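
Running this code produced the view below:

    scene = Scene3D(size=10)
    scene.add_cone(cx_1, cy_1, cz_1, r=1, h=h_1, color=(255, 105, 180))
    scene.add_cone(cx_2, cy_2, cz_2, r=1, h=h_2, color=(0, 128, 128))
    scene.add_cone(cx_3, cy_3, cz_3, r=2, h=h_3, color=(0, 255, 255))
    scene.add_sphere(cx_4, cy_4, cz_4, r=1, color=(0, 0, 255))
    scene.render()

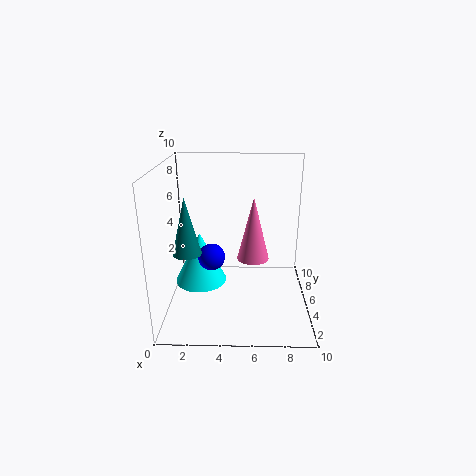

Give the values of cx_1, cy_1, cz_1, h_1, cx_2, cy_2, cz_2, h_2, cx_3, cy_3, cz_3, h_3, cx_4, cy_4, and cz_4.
cx_1 = 6
cy_1 = 3
cz_1 = 4.5
h_1 = 4
cx_2 = 1.5
cy_2 = 4.5
cz_2 = 4
h_2 = 4
cx_3 = 2
cy_3 = 7
cz_3 = 0.5
h_3 = 4
cx_4 = 3
cy_4 = 6
cz_4 = 3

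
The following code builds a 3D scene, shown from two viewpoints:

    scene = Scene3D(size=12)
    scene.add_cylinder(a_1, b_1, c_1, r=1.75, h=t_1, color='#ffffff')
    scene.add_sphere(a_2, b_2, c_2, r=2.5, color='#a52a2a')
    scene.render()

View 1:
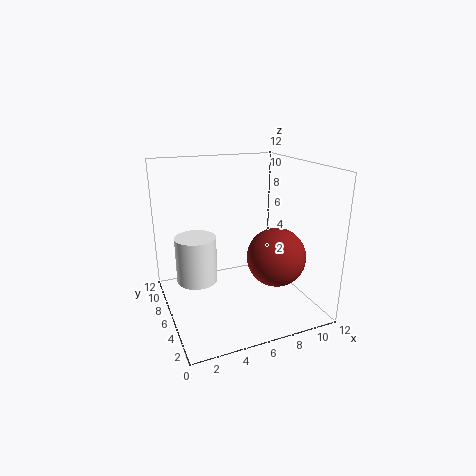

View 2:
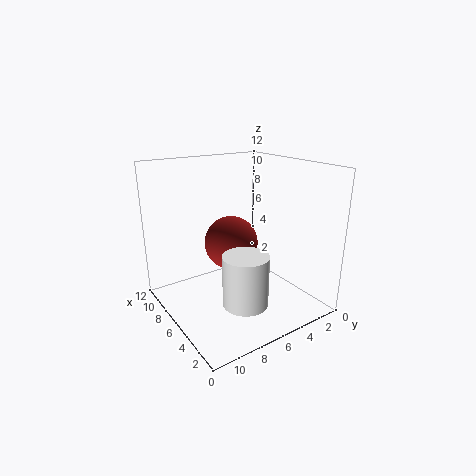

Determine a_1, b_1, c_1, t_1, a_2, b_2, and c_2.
a_1 = 2.75
b_1 = 7.5
c_1 = 2
t_1 = 4
a_2 = 9
b_2 = 4.75
c_2 = 4.25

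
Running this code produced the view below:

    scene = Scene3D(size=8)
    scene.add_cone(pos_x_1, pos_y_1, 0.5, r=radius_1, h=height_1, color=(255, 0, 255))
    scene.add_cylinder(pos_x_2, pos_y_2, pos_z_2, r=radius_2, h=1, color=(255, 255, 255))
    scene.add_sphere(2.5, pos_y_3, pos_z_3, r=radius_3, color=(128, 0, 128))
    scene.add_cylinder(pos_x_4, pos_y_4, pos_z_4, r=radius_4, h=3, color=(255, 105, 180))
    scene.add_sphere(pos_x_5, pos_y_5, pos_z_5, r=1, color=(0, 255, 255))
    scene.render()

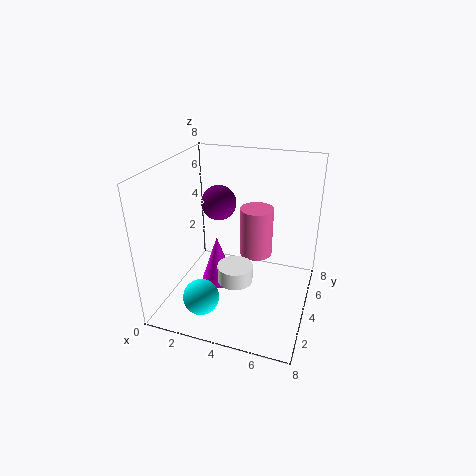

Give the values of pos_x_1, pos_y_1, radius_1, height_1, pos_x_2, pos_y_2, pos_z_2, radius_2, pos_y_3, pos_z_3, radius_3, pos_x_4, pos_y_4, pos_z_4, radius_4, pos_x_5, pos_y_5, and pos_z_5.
pos_x_1 = 2.5
pos_y_1 = 4.5
radius_1 = 1
height_1 = 3
pos_x_2 = 4
pos_y_2 = 3.5
pos_z_2 = 1.5
radius_2 = 1
pos_y_3 = 5
pos_z_3 = 5.5
radius_3 = 1
pos_x_4 = 4.5
pos_y_4 = 6
pos_z_4 = 2
radius_4 = 1
pos_x_5 = 2.5
pos_y_5 = 2
pos_z_5 = 1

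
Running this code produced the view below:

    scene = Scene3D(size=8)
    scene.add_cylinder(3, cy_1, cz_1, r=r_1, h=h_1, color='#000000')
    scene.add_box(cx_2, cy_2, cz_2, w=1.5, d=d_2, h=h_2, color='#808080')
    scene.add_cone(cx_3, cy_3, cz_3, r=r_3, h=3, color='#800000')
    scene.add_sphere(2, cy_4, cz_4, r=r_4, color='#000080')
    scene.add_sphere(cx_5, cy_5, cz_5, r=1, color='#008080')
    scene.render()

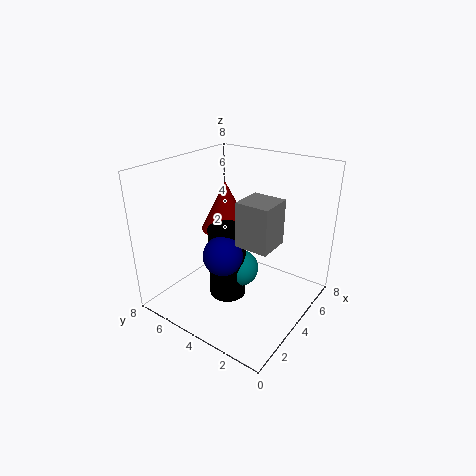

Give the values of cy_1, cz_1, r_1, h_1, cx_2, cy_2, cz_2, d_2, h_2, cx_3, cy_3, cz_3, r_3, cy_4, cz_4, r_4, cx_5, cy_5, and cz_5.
cy_1 = 4, cz_1 = 1, r_1 = 1, h_1 = 4, cx_2 = 1, cy_2 = 0.5, cz_2 = 5.5, d_2 = 1.5, h_2 = 2, cx_3 = 5.5, cy_3 = 6, cz_3 = 3.5, r_3 = 1.5, cy_4 = 3.5, cz_4 = 4, r_4 = 1, cx_5 = 3.5, cy_5 = 3.5, cz_5 = 2.5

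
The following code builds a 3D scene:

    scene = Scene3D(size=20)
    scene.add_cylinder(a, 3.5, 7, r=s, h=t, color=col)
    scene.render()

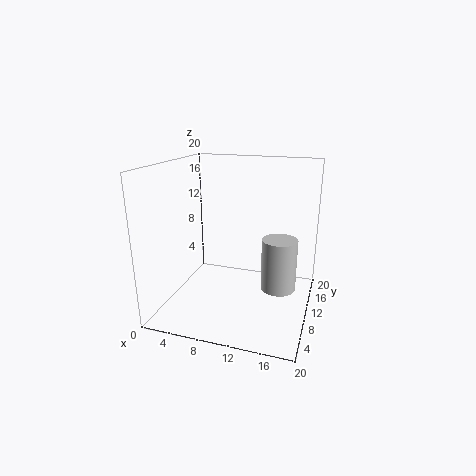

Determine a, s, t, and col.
a = 17; s = 2; t = 6; col = 'lightgray'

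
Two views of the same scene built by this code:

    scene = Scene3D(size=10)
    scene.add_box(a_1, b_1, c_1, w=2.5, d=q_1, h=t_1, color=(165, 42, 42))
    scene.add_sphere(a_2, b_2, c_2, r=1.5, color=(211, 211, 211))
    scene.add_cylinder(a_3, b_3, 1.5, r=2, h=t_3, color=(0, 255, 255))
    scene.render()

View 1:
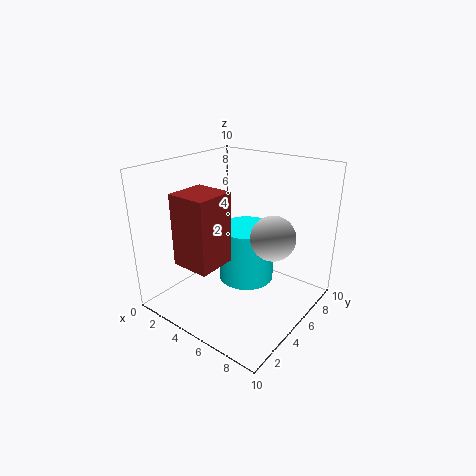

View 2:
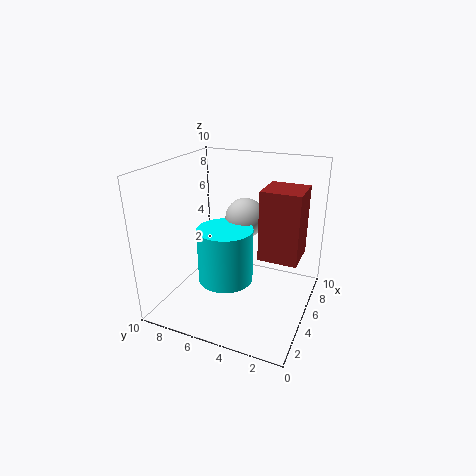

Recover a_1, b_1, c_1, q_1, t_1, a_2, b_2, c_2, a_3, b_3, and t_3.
a_1 = 3.5, b_1 = 0.5, c_1 = 4.5, q_1 = 2.5, t_1 = 4.5, a_2 = 7.5, b_2 = 5.5, c_2 = 5.5, a_3 = 5, b_3 = 6, t_3 = 4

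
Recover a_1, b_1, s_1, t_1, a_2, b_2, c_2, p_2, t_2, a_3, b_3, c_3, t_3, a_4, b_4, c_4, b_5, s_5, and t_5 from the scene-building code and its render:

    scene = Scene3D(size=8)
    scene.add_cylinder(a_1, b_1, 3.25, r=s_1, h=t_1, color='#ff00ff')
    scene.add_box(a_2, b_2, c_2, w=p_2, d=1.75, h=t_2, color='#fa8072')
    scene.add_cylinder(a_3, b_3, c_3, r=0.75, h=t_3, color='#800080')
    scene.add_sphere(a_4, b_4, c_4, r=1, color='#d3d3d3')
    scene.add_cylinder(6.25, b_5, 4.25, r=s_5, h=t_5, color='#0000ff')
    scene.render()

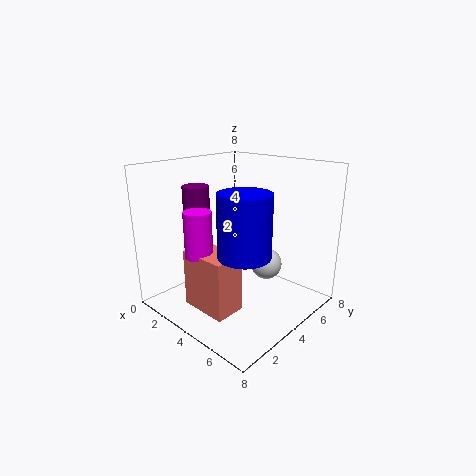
a_1 = 3
b_1 = 2
s_1 = 0.75
t_1 = 2.5
a_2 = 2.25
b_2 = 1.5
c_2 = 0.25
p_2 = 2.75
t_2 = 3.25
a_3 = 1.75
b_3 = 3
c_3 = 4
t_3 = 2.75
a_4 = 3.75
b_4 = 7
c_4 = 1.25
b_5 = 2
s_5 = 1.25
t_5 = 3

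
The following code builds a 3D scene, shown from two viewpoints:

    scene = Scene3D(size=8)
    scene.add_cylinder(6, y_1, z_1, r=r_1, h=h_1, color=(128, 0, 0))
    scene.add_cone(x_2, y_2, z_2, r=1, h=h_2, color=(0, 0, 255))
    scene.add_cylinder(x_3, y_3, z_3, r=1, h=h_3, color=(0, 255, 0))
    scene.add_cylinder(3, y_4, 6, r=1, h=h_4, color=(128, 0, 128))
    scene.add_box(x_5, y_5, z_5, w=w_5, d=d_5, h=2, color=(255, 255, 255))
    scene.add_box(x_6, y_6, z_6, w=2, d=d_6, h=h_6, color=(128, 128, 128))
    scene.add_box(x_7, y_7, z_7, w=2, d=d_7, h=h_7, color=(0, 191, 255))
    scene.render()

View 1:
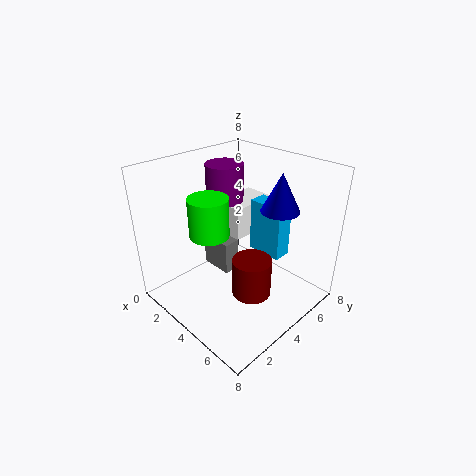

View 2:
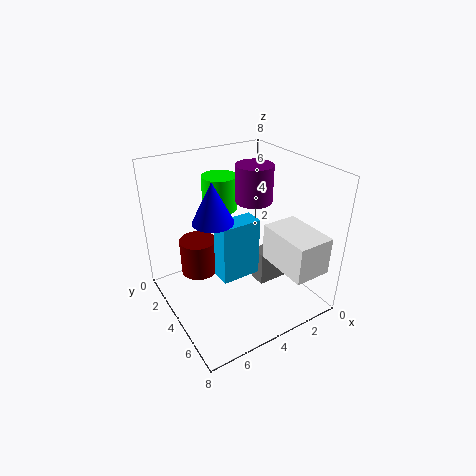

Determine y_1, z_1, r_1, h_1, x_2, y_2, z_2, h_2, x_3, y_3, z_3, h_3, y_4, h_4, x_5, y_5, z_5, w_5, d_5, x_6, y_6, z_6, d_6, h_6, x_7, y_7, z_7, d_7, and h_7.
y_1 = 3; z_1 = 2; r_1 = 1; h_1 = 2; x_2 = 6; y_2 = 5; z_2 = 6; h_2 = 2; x_3 = 4; y_3 = 2; z_3 = 5; h_3 = 2; y_4 = 4; h_4 = 2; x_5 = 1; y_5 = 5; z_5 = 3; w_5 = 2; d_5 = 3; x_6 = 1; y_6 = 4; z_6 = 1; d_6 = 1; h_6 = 2; x_7 = 4; y_7 = 5; z_7 = 3; d_7 = 1; h_7 = 3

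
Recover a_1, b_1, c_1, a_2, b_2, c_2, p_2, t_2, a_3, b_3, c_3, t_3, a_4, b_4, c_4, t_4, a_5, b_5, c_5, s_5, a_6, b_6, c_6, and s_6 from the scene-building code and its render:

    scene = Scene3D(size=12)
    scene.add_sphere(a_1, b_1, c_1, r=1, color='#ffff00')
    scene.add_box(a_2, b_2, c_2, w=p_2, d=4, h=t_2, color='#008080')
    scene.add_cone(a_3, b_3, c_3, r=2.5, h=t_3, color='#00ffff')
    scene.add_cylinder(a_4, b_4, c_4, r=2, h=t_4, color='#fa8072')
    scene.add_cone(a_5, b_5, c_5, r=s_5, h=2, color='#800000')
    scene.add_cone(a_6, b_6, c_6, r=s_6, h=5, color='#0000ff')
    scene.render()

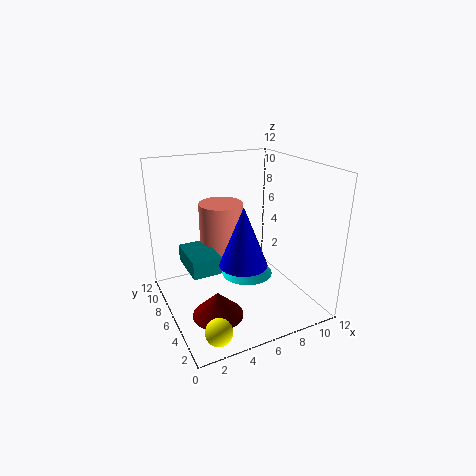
a_1 = 2
b_1 = 1
c_1 = 1.5
a_2 = 2
b_2 = 6
c_2 = 3
p_2 = 2.5
t_2 = 1.5
a_3 = 8.5
b_3 = 9
c_3 = 0.5
t_3 = 2
a_4 = 6
b_4 = 9.5
c_4 = 3
t_4 = 5
a_5 = 3
b_5 = 3.5
c_5 = 1
s_5 = 2
a_6 = 6
b_6 = 5
c_6 = 4
s_6 = 2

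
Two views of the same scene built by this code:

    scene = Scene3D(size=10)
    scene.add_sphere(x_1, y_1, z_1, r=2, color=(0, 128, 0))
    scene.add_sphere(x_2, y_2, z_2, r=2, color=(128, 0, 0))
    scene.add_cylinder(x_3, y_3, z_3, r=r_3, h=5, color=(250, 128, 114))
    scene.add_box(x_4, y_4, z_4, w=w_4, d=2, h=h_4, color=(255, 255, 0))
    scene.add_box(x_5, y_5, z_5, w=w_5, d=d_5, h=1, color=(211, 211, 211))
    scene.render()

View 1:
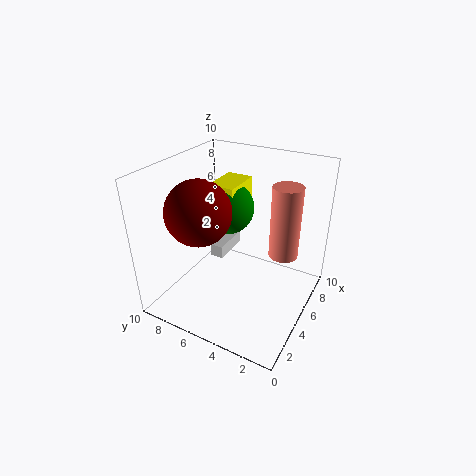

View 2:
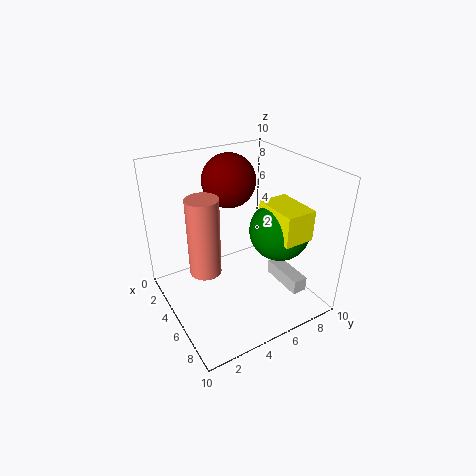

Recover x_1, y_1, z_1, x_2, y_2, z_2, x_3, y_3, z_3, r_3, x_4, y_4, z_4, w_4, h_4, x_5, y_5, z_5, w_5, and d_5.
x_1 = 7, y_1 = 7, z_1 = 6, x_2 = 2, y_2 = 6, z_2 = 8, x_3 = 6, y_3 = 2, z_3 = 4, r_3 = 1, x_4 = 6, y_4 = 6, z_4 = 6, w_4 = 3, h_4 = 2, x_5 = 6, y_5 = 7, z_5 = 2, w_5 = 3, d_5 = 1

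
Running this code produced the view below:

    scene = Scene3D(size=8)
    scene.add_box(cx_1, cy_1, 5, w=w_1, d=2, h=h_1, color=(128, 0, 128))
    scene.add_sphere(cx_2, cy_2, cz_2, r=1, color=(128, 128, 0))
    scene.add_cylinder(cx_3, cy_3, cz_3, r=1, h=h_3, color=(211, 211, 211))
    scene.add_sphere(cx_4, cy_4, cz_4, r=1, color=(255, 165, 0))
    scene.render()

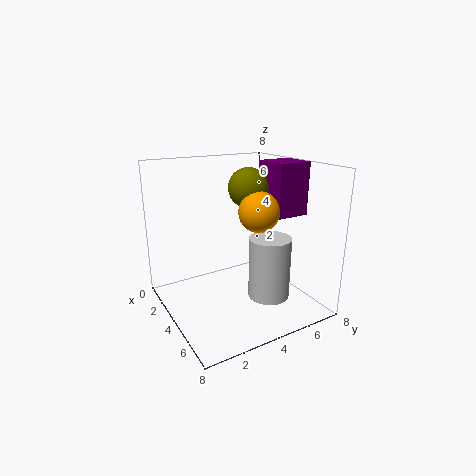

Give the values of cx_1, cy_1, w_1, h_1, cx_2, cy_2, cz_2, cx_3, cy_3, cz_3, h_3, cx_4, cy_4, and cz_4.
cx_1 = 3, cy_1 = 6, w_1 = 2, h_1 = 3, cx_2 = 5, cy_2 = 4, cz_2 = 7, cx_3 = 7, cy_3 = 4, cz_3 = 2, h_3 = 3, cx_4 = 6, cy_4 = 4, cz_4 = 6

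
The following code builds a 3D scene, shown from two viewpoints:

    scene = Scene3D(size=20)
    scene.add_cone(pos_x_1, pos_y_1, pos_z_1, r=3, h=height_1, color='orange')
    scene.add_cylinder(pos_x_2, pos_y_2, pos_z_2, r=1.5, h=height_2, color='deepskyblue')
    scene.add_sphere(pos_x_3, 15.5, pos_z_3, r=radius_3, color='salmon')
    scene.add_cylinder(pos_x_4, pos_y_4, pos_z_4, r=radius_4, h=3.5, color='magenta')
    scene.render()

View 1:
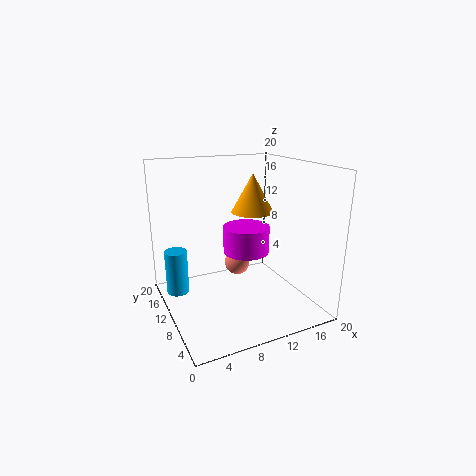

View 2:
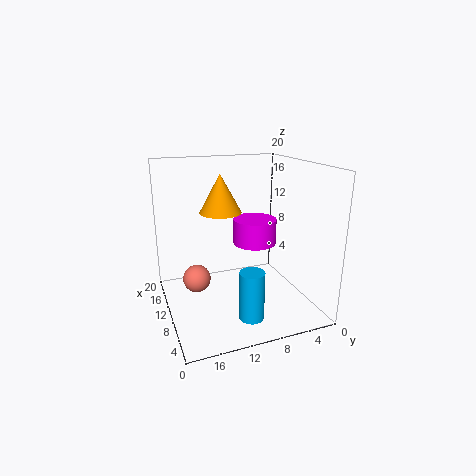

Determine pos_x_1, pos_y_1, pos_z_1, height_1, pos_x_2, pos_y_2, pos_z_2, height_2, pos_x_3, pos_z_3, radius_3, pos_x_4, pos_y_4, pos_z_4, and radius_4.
pos_x_1 = 13, pos_y_1 = 11.5, pos_z_1 = 13, height_1 = 5.5, pos_x_2 = 1.5, pos_y_2 = 11.5, pos_z_2 = 3, height_2 = 6, pos_x_3 = 12.5, pos_z_3 = 3.5, radius_3 = 2, pos_x_4 = 10, pos_y_4 = 7.5, pos_z_4 = 9, radius_4 = 3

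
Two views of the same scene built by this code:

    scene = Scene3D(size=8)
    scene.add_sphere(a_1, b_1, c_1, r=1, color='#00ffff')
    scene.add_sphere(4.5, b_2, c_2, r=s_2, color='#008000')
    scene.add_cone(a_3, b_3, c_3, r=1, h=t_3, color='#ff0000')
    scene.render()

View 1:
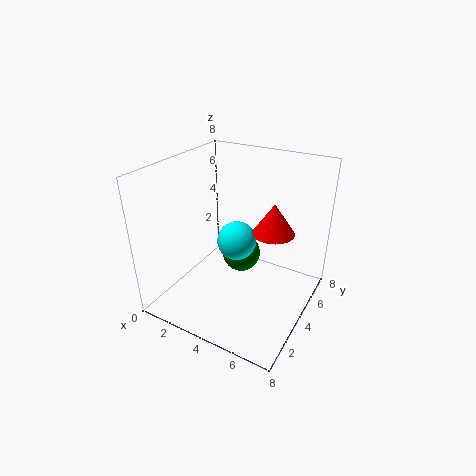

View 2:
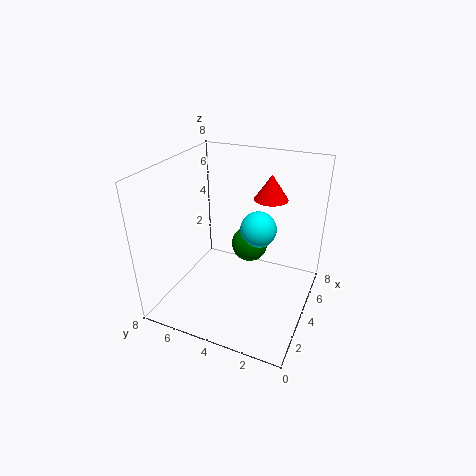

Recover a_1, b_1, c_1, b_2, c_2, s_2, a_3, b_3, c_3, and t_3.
a_1 = 4.5, b_1 = 3, c_1 = 4.5, b_2 = 3.5, c_2 = 3.5, s_2 = 1, a_3 = 6.5, b_3 = 3, c_3 = 5.5, t_3 = 1.5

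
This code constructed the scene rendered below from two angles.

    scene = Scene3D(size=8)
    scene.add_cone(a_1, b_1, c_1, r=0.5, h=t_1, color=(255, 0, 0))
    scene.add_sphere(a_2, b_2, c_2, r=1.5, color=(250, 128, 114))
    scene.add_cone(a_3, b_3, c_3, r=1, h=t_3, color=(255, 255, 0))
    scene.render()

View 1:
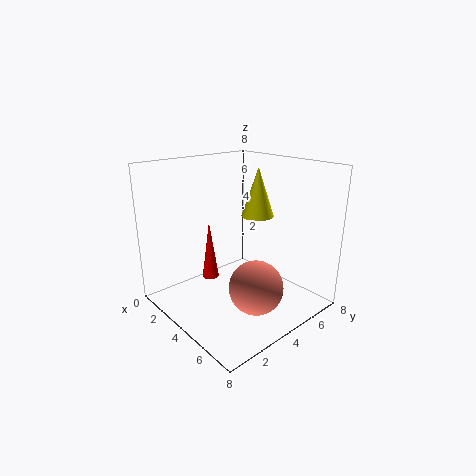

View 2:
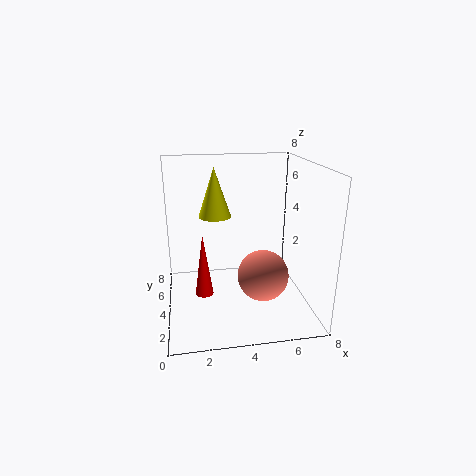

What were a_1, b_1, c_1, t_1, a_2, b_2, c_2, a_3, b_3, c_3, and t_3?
a_1 = 2; b_1 = 3.5; c_1 = 1; t_1 = 3.5; a_2 = 5.5; b_2 = 4; c_2 = 1.5; a_3 = 3; b_3 = 6.5; c_3 = 4.5; t_3 = 3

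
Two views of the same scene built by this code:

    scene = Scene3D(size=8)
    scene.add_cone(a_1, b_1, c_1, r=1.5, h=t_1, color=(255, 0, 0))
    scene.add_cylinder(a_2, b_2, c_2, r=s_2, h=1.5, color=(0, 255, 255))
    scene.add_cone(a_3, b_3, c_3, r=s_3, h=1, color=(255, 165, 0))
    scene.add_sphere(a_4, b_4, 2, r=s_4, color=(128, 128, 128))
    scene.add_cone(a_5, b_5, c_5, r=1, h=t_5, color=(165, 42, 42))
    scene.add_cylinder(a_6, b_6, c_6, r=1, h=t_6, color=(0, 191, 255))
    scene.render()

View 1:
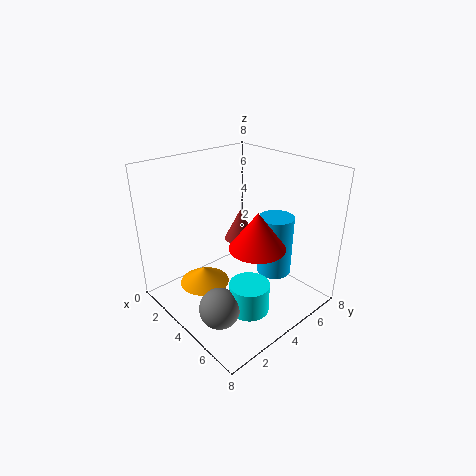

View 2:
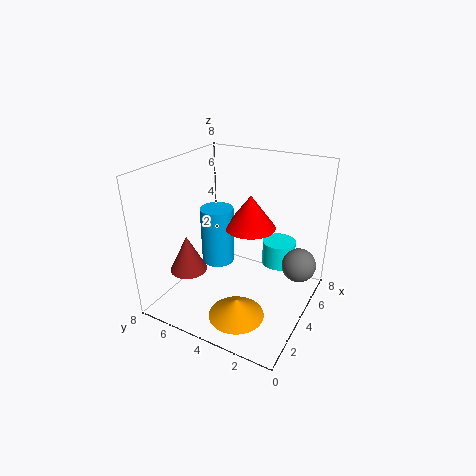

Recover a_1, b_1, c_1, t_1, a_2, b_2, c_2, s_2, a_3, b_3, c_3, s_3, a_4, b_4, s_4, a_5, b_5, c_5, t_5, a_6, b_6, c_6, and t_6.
a_1 = 5.5; b_1 = 4; c_1 = 4; t_1 = 2; a_2 = 6.5; b_2 = 2.5; c_2 = 1.5; s_2 = 1; a_3 = 2; b_3 = 3; c_3 = 0.5; s_3 = 1.5; a_4 = 6; b_4 = 1; s_4 = 1; a_5 = 2; b_5 = 6; c_5 = 2.5; t_5 = 2; a_6 = 5; b_6 = 6; c_6 = 1.5; t_6 = 3.5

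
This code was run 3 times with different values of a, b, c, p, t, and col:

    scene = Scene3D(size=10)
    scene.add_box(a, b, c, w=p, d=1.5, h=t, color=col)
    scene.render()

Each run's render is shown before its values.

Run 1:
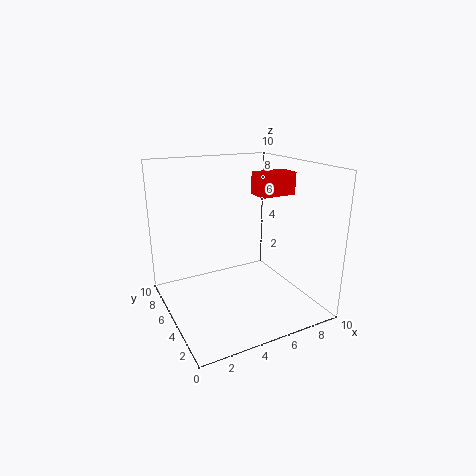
a = 6, b = 3.5, c = 8, p = 2.5, t = 1.5, col = 'red'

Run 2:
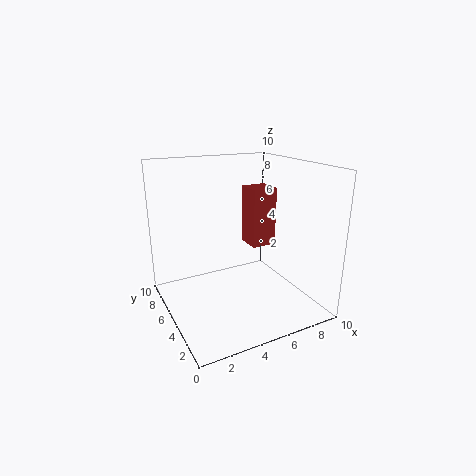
a = 4.5, b = 2, c = 5.5, p = 1.5, t = 3.5, col = 'brown'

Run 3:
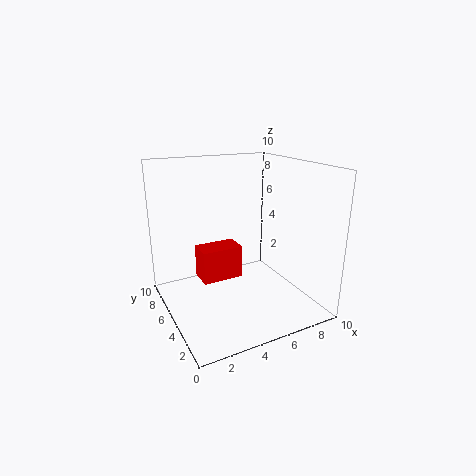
a = 1.5, b = 2.5, c = 3.5, p = 2.5, t = 2, col = 'red'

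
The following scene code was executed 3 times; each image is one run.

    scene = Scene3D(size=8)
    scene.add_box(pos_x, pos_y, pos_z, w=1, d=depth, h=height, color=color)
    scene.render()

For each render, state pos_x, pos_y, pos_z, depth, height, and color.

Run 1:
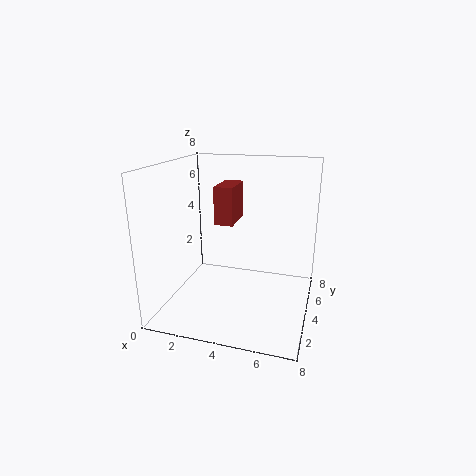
pos_x = 3, pos_y = 3, pos_z = 5, depth = 2, height = 2, color = 'brown'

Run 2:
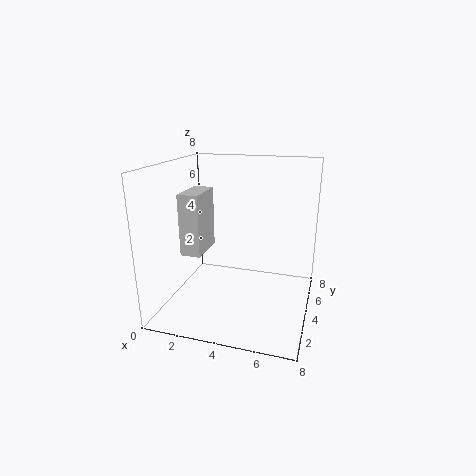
pos_x = 2, pos_y = 1, pos_z = 4, depth = 2, height = 3, color = 'lightgray'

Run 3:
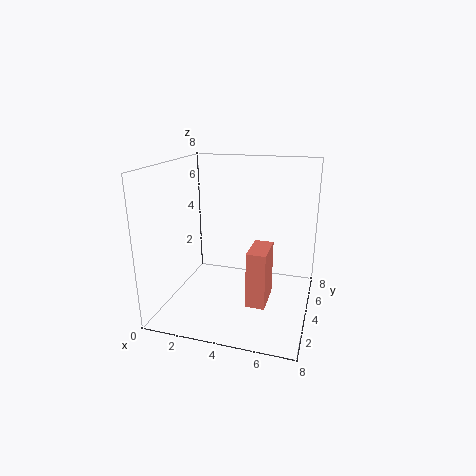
pos_x = 5, pos_y = 2, pos_z = 1, depth = 2, height = 3, color = 'salmon'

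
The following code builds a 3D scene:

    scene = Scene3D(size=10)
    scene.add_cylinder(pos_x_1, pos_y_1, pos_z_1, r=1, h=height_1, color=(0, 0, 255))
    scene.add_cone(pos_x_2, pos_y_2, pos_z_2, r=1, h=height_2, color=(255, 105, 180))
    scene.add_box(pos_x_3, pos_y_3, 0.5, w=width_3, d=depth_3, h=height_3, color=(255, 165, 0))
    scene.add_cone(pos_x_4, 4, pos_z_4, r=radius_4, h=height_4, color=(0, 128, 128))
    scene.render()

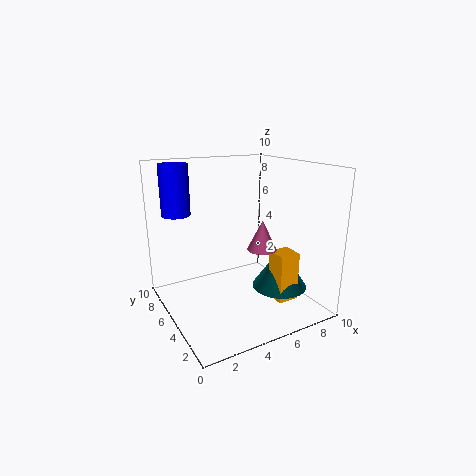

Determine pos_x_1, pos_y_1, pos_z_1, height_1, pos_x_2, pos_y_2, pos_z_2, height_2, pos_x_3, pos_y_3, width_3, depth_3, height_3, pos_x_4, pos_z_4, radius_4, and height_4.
pos_x_1 = 1.5
pos_y_1 = 7.5
pos_z_1 = 6.5
height_1 = 3.5
pos_x_2 = 6
pos_y_2 = 3.5
pos_z_2 = 4.5
height_2 = 2
pos_x_3 = 7
pos_y_3 = 2.5
width_3 = 1.5
depth_3 = 1.5
height_3 = 3.5
pos_x_4 = 8
pos_z_4 = 1
radius_4 = 2
height_4 = 3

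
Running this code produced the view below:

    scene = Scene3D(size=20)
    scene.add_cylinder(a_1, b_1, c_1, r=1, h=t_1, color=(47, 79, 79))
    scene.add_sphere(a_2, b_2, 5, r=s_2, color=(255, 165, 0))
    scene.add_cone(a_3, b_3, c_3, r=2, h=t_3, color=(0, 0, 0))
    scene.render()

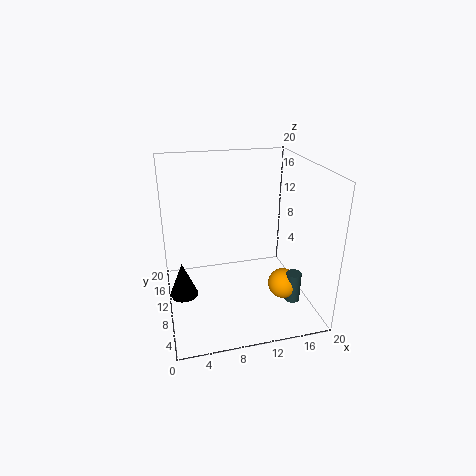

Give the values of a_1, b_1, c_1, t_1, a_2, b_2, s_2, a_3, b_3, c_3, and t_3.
a_1 = 16, b_1 = 4, c_1 = 3, t_1 = 4, a_2 = 15, b_2 = 5, s_2 = 2, a_3 = 2, b_3 = 10, c_3 = 2, t_3 = 5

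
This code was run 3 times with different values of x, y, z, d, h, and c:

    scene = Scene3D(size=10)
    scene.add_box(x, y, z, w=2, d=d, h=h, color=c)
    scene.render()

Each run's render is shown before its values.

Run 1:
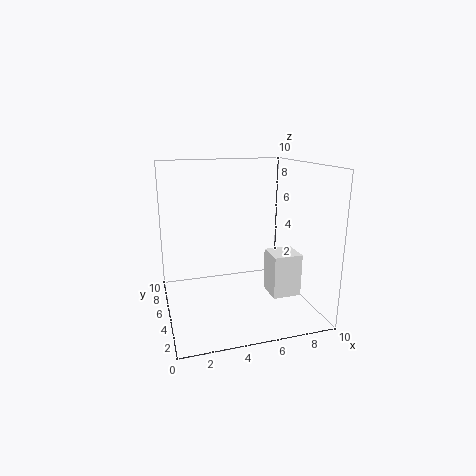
x = 7; y = 3; z = 1; d = 2; h = 3; c = 'white'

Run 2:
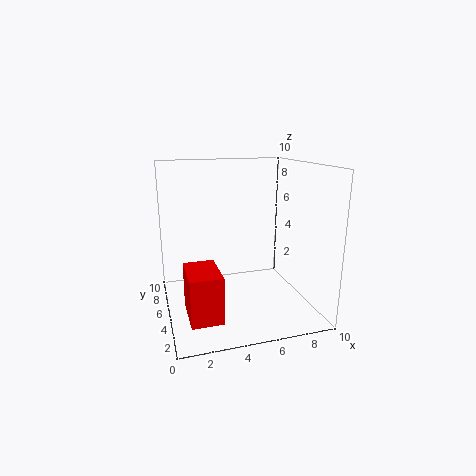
x = 1; y = 1; z = 1; d = 3; h = 3; c = 'red'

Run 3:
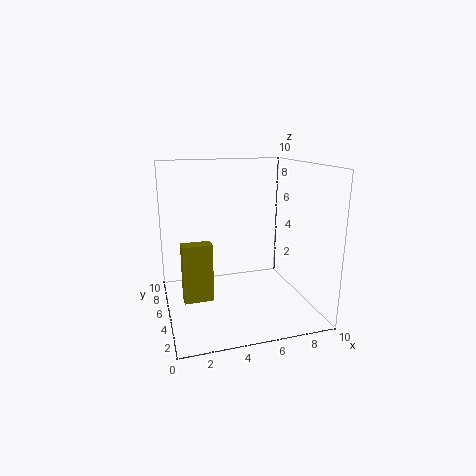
x = 1; y = 4; z = 1; d = 1; h = 4; c = 'olive'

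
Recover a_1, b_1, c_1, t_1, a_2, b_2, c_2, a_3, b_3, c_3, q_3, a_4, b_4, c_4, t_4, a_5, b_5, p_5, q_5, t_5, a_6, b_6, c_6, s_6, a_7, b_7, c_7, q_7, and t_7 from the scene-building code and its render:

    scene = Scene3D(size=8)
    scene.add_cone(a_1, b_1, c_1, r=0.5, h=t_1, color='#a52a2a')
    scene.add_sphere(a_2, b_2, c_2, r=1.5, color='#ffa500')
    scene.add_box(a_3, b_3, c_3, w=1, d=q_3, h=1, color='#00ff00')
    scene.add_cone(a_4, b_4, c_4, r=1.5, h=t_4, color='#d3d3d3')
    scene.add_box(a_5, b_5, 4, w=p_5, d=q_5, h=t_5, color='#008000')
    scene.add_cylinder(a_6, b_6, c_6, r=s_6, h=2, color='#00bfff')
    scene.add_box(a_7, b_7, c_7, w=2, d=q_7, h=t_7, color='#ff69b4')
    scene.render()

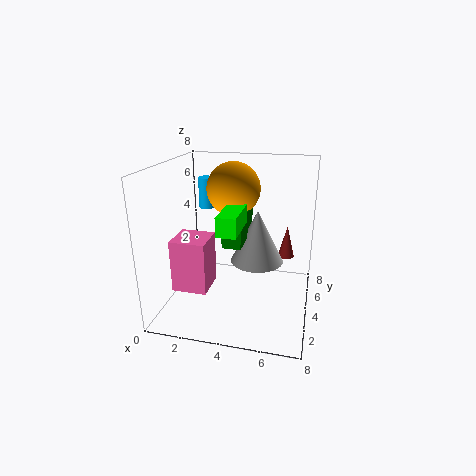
a_1 = 6.5; b_1 = 6.5; c_1 = 2; t_1 = 2; a_2 = 3.5; b_2 = 5; c_2 = 6.5; a_3 = 3.5; b_3 = 1.5; c_3 = 5; q_3 = 2.5; a_4 = 5; b_4 = 4.5; c_4 = 2.5; t_4 = 3; a_5 = 3.5; b_5 = 2.5; p_5 = 1; q_5 = 3; t_5 = 1.5; a_6 = 1; b_6 = 7.5; c_6 = 4.5; s_6 = 0.5; a_7 = 0.5; b_7 = 2.5; c_7 = 1; q_7 = 2; t_7 = 3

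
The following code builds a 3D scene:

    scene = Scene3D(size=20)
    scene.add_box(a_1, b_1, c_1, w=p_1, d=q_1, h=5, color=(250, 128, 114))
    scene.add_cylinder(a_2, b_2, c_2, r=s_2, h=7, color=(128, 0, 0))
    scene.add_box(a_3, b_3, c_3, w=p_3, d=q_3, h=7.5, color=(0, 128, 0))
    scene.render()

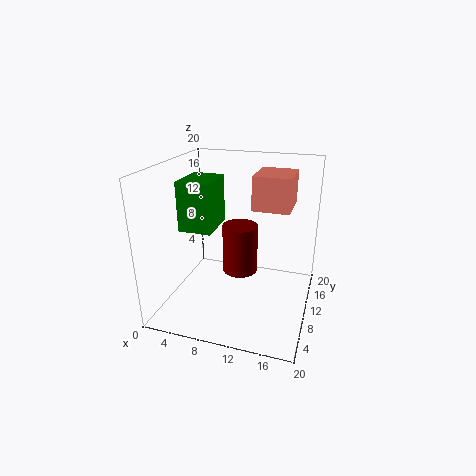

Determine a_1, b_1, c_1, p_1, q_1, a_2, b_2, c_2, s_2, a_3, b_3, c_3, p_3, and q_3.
a_1 = 11; b_1 = 13; c_1 = 13; p_1 = 5.5; q_1 = 6.5; a_2 = 10; b_2 = 11; c_2 = 4.5; s_2 = 2.5; a_3 = 0.5; b_3 = 10.5; c_3 = 9.5; p_3 = 5; q_3 = 6.5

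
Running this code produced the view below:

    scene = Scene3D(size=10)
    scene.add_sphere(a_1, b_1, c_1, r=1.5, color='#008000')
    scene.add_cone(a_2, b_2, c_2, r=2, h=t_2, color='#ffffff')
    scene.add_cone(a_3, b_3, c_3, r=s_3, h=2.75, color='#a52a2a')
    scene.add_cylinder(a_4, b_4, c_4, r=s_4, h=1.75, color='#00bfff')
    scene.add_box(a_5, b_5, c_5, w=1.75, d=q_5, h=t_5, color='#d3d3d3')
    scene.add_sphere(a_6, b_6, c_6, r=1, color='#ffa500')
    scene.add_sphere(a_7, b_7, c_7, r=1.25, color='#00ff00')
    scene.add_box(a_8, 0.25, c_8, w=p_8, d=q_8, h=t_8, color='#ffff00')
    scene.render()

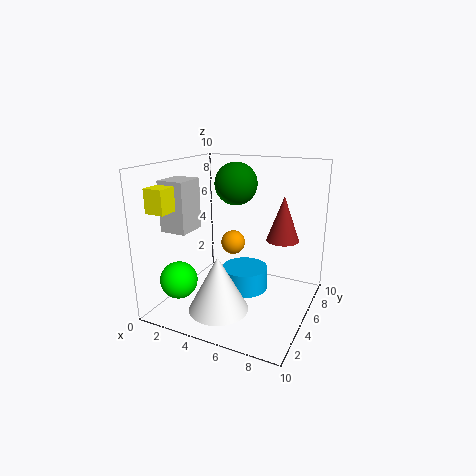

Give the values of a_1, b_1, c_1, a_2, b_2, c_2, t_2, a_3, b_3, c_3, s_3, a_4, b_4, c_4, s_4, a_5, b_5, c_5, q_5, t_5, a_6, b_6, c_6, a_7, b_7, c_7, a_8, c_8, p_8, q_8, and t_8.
a_1 = 4.25, b_1 = 6.25, c_1 = 8.5, a_2 = 4.75, b_2 = 2.5, c_2 = 0.75, t_2 = 3.75, a_3 = 8.5, b_3 = 4, c_3 = 5.75, s_3 = 1, a_4 = 4.75, b_4 = 6.75, c_4 = 0.25, s_4 = 1.75, a_5 = 1.25, b_5 = 1.5, c_5 = 6, q_5 = 2, t_5 = 3.25, a_6 = 2.75, b_6 = 8.75, c_6 = 3, a_7 = 2, b_7 = 2, c_7 = 2.5, a_8 = 1.25, c_8 = 7.5, p_8 = 1.25, q_8 = 3, t_8 = 1.5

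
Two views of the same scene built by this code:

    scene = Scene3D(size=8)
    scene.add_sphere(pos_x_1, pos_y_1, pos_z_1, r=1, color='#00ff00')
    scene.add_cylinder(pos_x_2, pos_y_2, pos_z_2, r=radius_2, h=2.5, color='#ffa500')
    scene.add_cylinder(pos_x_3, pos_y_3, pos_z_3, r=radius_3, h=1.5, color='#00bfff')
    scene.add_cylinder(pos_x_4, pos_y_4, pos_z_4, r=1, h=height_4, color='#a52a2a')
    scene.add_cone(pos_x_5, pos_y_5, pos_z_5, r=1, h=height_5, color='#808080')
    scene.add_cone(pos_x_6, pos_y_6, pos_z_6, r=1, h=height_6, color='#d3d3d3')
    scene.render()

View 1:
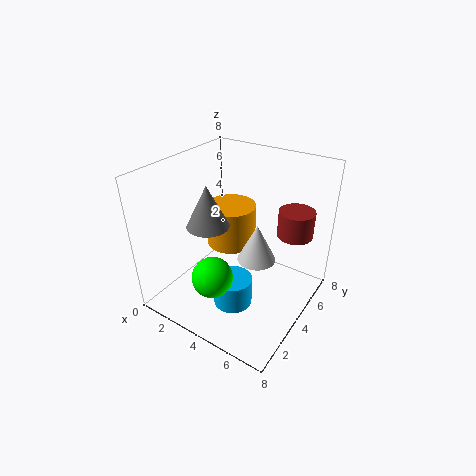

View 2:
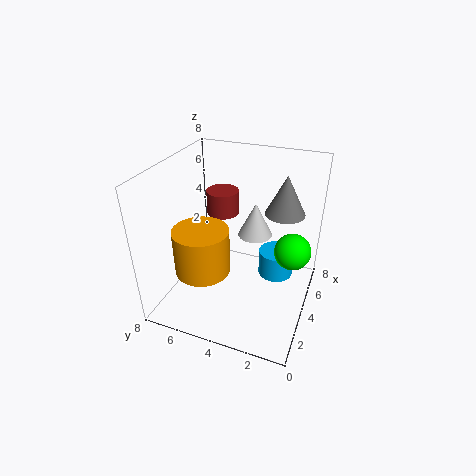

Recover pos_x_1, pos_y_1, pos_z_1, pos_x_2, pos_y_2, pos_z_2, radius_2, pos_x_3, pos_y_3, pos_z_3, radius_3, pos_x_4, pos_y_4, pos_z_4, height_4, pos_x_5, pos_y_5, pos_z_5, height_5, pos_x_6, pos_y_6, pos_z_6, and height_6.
pos_x_1 = 4.5, pos_y_1 = 1, pos_z_1 = 3.5, pos_x_2 = 2.5, pos_y_2 = 5.5, pos_z_2 = 2.5, radius_2 = 1.5, pos_x_3 = 5, pos_y_3 = 2, pos_z_3 = 1.5, radius_3 = 1, pos_x_4 = 6.5, pos_y_4 = 6, pos_z_4 = 4, height_4 = 1.5, pos_x_5 = 4, pos_y_5 = 1.5, pos_z_5 = 6, height_5 = 2, pos_x_6 = 5.5, pos_y_6 = 3.5, pos_z_6 = 3.5, height_6 = 2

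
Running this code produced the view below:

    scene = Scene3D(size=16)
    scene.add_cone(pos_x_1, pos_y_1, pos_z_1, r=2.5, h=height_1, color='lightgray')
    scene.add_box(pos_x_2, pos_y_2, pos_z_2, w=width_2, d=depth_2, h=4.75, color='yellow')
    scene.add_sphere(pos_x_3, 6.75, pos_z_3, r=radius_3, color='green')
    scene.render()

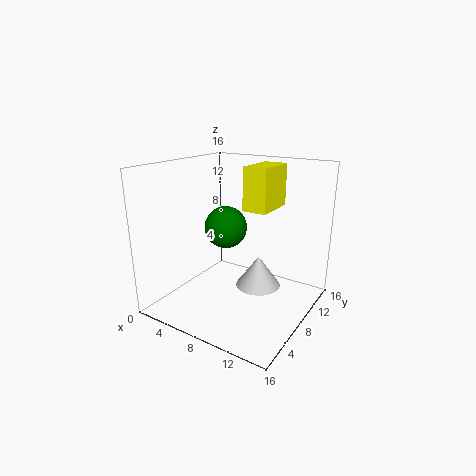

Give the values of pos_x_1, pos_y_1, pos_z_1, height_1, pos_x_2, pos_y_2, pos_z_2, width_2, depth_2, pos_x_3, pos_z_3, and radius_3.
pos_x_1 = 10.25; pos_y_1 = 8.75; pos_z_1 = 2.5; height_1 = 3.5; pos_x_2 = 8.25; pos_y_2 = 8.5; pos_z_2 = 11; width_2 = 2.75; depth_2 = 5; pos_x_3 = 7.25; pos_z_3 = 9.5; radius_3 = 2.25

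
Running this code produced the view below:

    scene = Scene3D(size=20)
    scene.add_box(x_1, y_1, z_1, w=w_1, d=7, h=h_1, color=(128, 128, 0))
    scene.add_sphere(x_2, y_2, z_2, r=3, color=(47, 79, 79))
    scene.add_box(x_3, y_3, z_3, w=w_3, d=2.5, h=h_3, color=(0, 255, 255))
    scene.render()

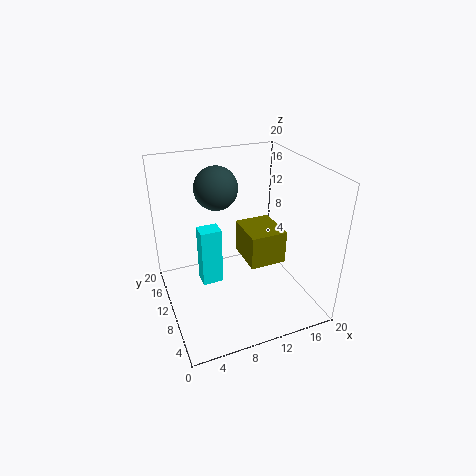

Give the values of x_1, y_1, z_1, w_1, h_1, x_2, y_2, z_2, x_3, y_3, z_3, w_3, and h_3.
x_1 = 13.5; y_1 = 12.5; z_1 = 2; w_1 = 6; h_1 = 5.5; x_2 = 8; y_2 = 13; z_2 = 16.5; x_3 = 5; y_3 = 11; z_3 = 2.5; w_3 = 3; h_3 = 8.5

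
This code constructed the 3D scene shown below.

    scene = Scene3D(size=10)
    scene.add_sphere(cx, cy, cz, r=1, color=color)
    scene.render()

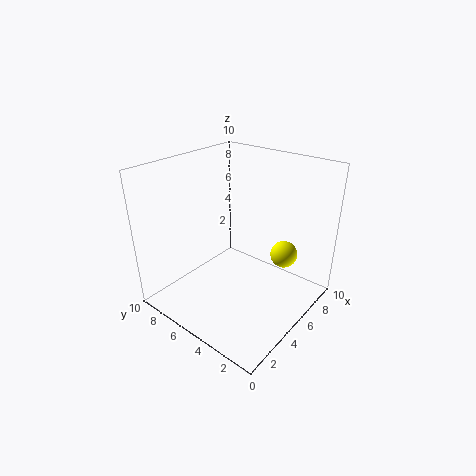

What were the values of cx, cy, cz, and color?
cx = 8
cy = 3
cz = 3
color = 'yellow'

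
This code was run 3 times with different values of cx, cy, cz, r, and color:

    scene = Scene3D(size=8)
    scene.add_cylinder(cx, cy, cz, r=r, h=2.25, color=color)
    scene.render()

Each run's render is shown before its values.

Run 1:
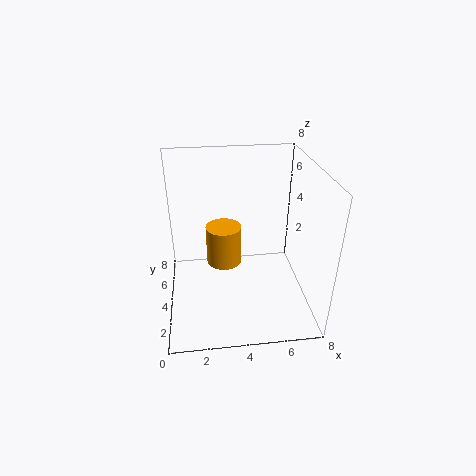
cx = 3.25
cy = 4.5
cz = 2.25
r = 1
color = 'orange'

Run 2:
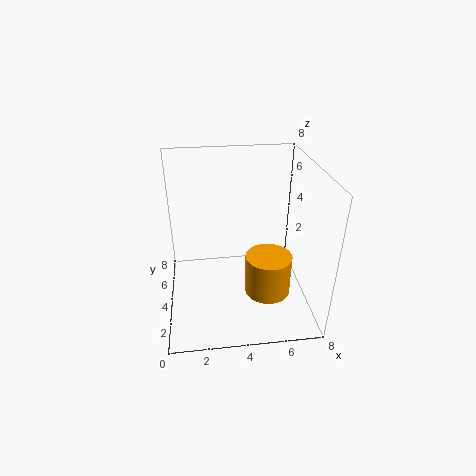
cx = 5.5
cy = 2.75
cz = 1.25
r = 1.25
color = 'orange'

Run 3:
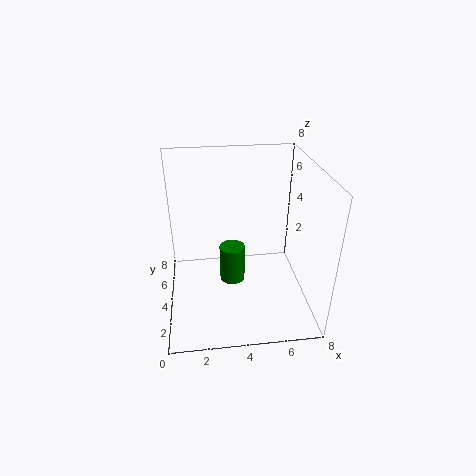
cx = 3.75
cy = 4.75
cz = 0.75
r = 0.75
color = 'green'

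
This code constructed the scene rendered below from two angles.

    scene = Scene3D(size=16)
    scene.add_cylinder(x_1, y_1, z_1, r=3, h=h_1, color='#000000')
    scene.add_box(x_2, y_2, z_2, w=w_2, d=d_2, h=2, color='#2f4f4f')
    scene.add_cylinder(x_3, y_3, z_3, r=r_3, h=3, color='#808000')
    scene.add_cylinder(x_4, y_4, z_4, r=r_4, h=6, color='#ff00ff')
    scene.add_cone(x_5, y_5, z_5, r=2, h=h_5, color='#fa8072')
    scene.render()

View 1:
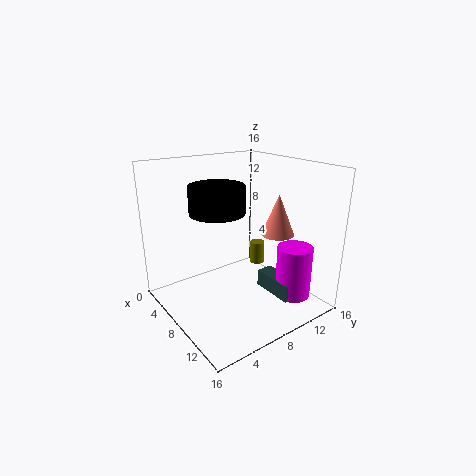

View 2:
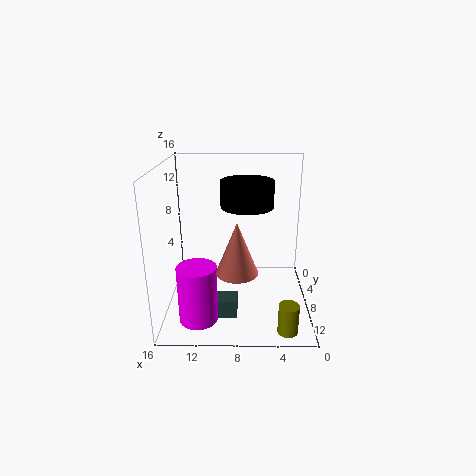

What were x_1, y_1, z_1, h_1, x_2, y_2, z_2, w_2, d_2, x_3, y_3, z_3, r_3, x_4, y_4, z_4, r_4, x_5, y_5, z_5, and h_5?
x_1 = 7; y_1 = 6; z_1 = 11; h_1 = 3; x_2 = 8; y_2 = 11; z_2 = 1; w_2 = 5; d_2 = 2; x_3 = 3; y_3 = 15; z_3 = 1; r_3 = 1; x_4 = 12; y_4 = 13; z_4 = 1; r_4 = 2; x_5 = 8; y_5 = 14; z_5 = 7; h_5 = 5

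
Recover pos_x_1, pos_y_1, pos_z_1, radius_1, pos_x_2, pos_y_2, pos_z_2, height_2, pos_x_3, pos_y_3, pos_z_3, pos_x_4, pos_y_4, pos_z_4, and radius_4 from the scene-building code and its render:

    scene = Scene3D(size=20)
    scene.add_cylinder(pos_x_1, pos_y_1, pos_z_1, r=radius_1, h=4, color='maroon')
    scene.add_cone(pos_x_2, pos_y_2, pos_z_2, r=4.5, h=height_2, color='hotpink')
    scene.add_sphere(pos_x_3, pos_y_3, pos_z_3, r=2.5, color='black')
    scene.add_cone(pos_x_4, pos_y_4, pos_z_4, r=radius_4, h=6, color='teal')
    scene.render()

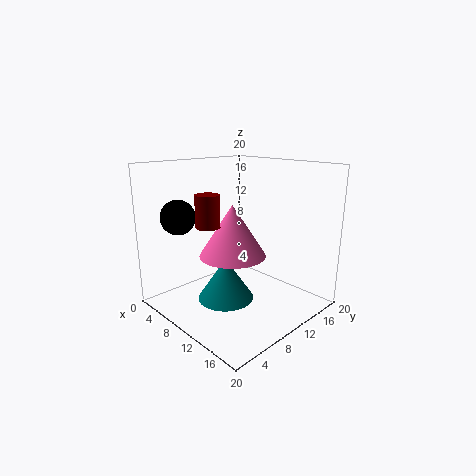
pos_x_1 = 11
pos_y_1 = 4
pos_z_1 = 13
radius_1 = 1.5
pos_x_2 = 10.5
pos_y_2 = 8.5
pos_z_2 = 8
height_2 = 7
pos_x_3 = 3
pos_y_3 = 5
pos_z_3 = 12.5
pos_x_4 = 9
pos_y_4 = 8.5
pos_z_4 = 1
radius_4 = 4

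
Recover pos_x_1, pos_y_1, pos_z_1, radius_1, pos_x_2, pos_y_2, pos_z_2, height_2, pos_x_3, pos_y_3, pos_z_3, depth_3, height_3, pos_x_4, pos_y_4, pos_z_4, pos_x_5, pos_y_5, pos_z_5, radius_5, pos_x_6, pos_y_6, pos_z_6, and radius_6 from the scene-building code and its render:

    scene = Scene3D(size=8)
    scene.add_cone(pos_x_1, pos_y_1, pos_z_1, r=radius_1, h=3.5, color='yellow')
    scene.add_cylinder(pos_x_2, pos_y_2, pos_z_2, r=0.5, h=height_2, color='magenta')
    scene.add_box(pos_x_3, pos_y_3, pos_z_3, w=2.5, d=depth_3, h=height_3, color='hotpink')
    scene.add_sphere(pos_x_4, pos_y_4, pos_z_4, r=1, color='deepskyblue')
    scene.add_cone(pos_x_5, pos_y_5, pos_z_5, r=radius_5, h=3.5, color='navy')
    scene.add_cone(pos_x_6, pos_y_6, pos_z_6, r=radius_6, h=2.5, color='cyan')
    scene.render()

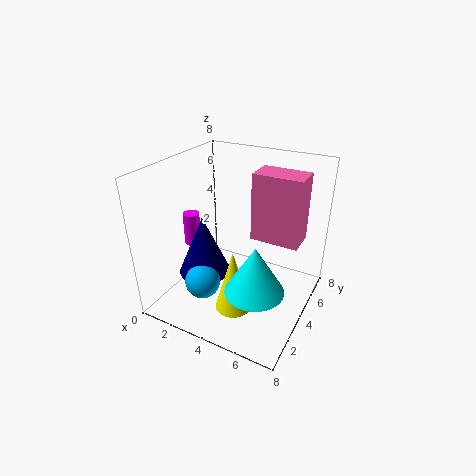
pos_x_1 = 4.5
pos_y_1 = 2.5
pos_z_1 = 0.5
radius_1 = 1
pos_x_2 = 0.5
pos_y_2 = 4.5
pos_z_2 = 2.5
height_2 = 2
pos_x_3 = 5
pos_y_3 = 3.5
pos_z_3 = 4.5
depth_3 = 1.5
height_3 = 3.5
pos_x_4 = 2.5
pos_y_4 = 2.5
pos_z_4 = 1.5
pos_x_5 = 2
pos_y_5 = 3.5
pos_z_5 = 1.5
radius_5 = 1.5
pos_x_6 = 6
pos_y_6 = 2
pos_z_6 = 2.5
radius_6 = 1.5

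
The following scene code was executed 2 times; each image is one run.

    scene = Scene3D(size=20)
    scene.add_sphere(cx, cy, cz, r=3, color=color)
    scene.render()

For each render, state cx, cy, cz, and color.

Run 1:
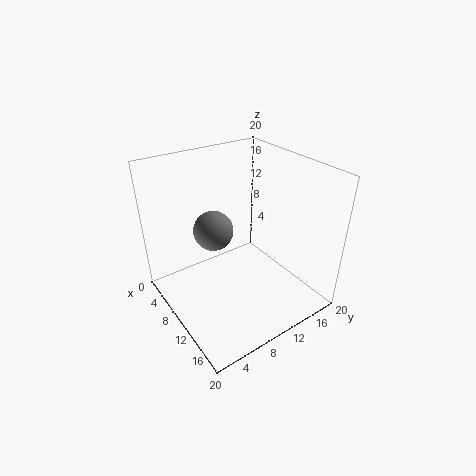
cx = 5
cy = 9
cz = 9
color = 'gray'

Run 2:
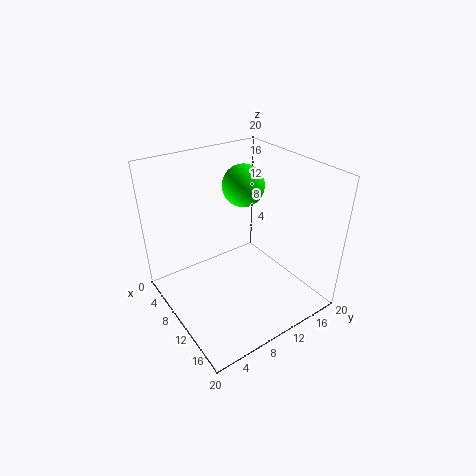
cx = 7
cy = 13
cz = 16
color = 'lime'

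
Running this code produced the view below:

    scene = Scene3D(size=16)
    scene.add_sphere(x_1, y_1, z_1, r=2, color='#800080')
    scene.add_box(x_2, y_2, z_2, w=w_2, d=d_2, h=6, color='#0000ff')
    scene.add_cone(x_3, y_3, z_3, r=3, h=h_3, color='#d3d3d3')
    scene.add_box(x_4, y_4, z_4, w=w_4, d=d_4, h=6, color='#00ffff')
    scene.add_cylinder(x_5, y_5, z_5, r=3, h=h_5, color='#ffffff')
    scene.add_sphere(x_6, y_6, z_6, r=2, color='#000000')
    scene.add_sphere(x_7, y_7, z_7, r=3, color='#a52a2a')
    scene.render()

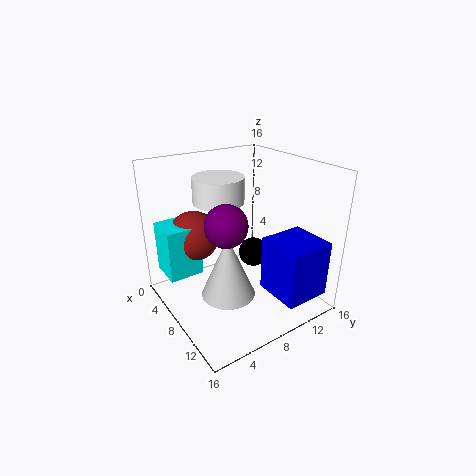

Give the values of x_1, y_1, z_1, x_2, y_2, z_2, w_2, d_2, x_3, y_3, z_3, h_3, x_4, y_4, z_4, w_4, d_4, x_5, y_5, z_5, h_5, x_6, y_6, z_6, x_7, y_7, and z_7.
x_1 = 12
y_1 = 4
z_1 = 12
x_2 = 11
y_2 = 9
z_2 = 3
w_2 = 5
d_2 = 5
x_3 = 9
y_3 = 6
z_3 = 2
h_3 = 7
x_4 = 1
y_4 = 1
z_4 = 3
w_4 = 4
d_4 = 4
x_5 = 4
y_5 = 8
z_5 = 11
h_5 = 3
x_6 = 3
y_6 = 14
z_6 = 2
x_7 = 3
y_7 = 5
z_7 = 7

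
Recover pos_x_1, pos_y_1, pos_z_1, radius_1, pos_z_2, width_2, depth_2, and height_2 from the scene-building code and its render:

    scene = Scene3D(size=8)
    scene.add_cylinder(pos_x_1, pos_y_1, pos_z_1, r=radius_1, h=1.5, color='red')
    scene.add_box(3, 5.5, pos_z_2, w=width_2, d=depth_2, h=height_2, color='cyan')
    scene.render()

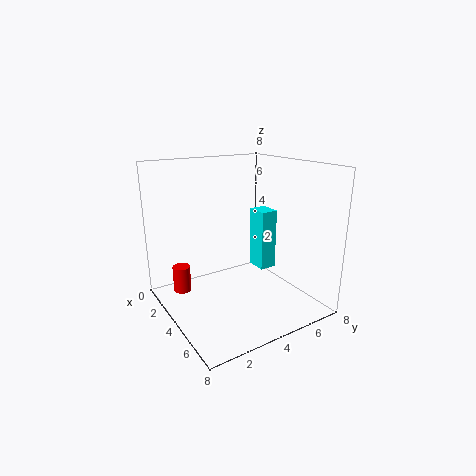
pos_x_1 = 2.25; pos_y_1 = 1.25; pos_z_1 = 0.75; radius_1 = 0.5; pos_z_2 = 1.75; width_2 = 1.25; depth_2 = 1; height_2 = 3.5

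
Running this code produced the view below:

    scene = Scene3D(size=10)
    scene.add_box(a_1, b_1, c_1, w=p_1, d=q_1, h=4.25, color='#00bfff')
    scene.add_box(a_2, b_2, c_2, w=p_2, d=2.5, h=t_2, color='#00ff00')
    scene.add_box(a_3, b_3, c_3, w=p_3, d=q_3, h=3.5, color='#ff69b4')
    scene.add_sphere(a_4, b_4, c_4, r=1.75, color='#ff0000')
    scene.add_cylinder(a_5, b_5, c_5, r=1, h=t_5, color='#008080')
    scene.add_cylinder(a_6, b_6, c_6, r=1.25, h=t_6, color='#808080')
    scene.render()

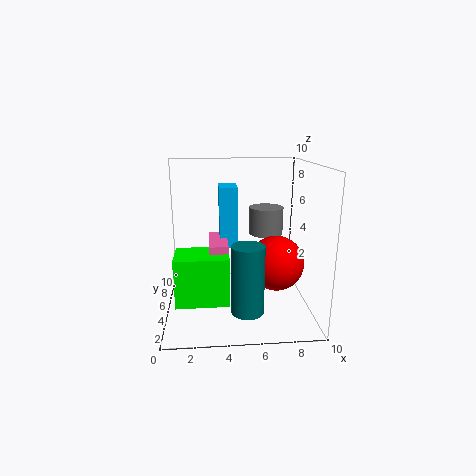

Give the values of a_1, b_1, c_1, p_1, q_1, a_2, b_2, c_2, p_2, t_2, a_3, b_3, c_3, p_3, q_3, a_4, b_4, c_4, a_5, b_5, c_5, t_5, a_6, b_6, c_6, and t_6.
a_1 = 3.75
b_1 = 5
c_1 = 4.25
p_1 = 1.25
q_1 = 2
a_2 = 0.75
b_2 = 2.25
c_2 = 1.25
p_2 = 3.5
t_2 = 3.25
a_3 = 3
b_3 = 3.25
c_3 = 1.5
p_3 = 1.25
q_3 = 3.25
a_4 = 7.25
b_4 = 2.75
c_4 = 4
a_5 = 5.25
b_5 = 1.25
c_5 = 1.5
t_5 = 4.25
a_6 = 7.25
b_6 = 6.75
c_6 = 4.75
t_6 = 2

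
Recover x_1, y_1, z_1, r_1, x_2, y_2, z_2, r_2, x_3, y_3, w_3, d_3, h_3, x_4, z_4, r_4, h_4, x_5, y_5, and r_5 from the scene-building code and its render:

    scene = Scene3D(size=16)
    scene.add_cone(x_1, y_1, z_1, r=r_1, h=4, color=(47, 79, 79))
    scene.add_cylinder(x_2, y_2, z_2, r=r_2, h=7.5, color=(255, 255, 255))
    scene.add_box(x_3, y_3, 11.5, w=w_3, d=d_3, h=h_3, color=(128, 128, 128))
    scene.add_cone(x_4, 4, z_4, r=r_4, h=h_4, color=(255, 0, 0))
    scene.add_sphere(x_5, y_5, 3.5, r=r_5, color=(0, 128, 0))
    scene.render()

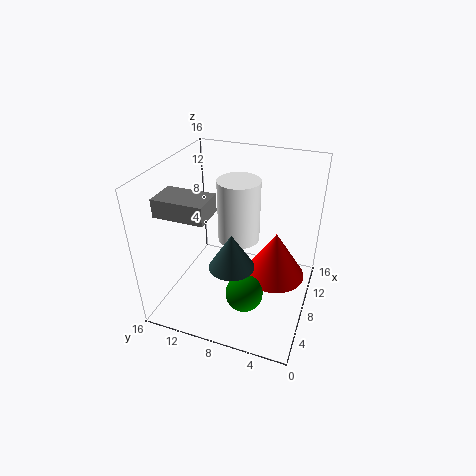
x_1 = 6; y_1 = 8; z_1 = 5.5; r_1 = 2.5; x_2 = 11; y_2 = 9; z_2 = 6; r_2 = 2.5; x_3 = 3.5; y_3 = 10; w_3 = 3.5; d_3 = 5.5; h_3 = 2; x_4 = 9.5; z_4 = 3; r_4 = 3.5; h_4 = 5.5; x_5 = 4.5; y_5 = 6; r_5 = 2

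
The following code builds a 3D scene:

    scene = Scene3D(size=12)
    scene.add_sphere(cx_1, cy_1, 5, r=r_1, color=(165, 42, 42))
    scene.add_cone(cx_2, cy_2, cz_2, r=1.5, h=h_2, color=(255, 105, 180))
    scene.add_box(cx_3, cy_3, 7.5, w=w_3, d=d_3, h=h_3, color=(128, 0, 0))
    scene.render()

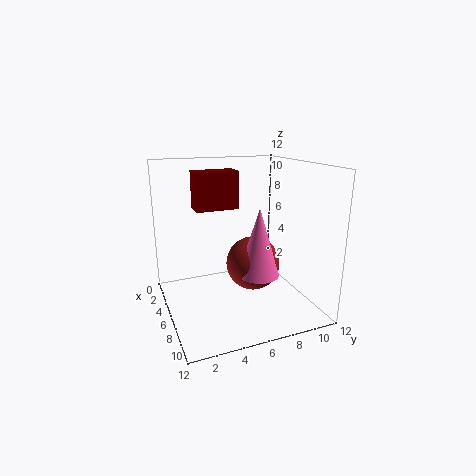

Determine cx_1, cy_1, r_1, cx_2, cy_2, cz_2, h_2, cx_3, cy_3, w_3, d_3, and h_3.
cx_1 = 9; cy_1 = 6; r_1 = 2; cx_2 = 10; cy_2 = 6; cz_2 = 4.5; h_2 = 5; cx_3 = 0.5; cy_3 = 3.5; w_3 = 2; d_3 = 4; h_3 = 3.5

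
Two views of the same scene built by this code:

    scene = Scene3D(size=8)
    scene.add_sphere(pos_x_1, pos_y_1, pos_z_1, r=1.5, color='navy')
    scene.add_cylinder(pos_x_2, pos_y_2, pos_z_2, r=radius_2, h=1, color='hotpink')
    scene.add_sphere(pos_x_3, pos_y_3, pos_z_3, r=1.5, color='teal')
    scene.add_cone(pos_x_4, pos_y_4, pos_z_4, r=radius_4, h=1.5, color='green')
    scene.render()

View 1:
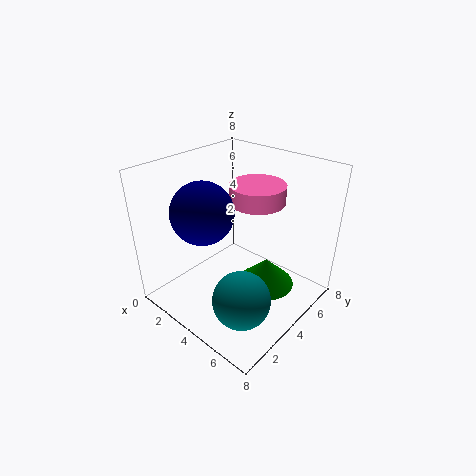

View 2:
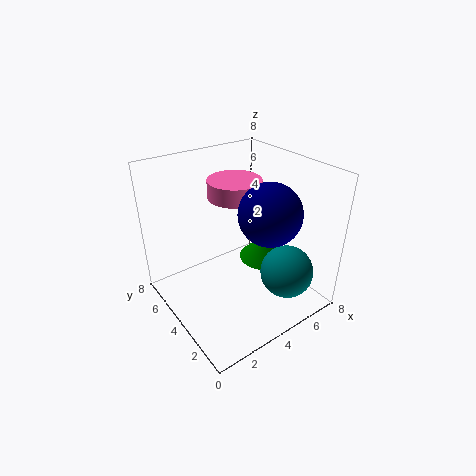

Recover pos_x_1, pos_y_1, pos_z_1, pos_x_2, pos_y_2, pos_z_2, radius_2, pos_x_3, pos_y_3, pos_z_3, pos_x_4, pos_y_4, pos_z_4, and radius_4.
pos_x_1 = 4
pos_y_1 = 1.5
pos_z_1 = 6.5
pos_x_2 = 4.5
pos_y_2 = 5
pos_z_2 = 6
radius_2 = 1.5
pos_x_3 = 6
pos_y_3 = 2
pos_z_3 = 2
pos_x_4 = 6
pos_y_4 = 4
pos_z_4 = 2
radius_4 = 1.5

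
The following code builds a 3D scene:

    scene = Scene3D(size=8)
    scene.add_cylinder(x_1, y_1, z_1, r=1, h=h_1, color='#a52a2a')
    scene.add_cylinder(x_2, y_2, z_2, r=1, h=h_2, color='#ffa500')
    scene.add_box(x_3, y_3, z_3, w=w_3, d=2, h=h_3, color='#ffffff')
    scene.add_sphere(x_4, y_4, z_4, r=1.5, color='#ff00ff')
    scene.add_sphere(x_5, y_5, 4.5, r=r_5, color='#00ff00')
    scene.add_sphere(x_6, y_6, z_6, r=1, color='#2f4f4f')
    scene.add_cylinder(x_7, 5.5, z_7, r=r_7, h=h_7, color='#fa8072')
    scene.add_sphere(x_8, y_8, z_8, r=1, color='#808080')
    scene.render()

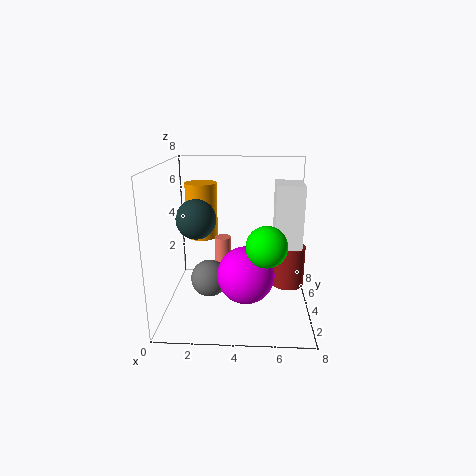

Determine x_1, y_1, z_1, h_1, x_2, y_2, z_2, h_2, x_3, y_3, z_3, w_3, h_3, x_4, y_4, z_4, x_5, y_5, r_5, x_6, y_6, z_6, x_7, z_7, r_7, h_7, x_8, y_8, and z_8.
x_1 = 7; y_1 = 5.5; z_1 = 0.5; h_1 = 2.5; x_2 = 1.5; y_2 = 7; z_2 = 3; h_2 = 3.5; x_3 = 6; y_3 = 3.5; z_3 = 3.5; w_3 = 1.5; h_3 = 3.5; x_4 = 4.5; y_4 = 2.5; z_4 = 2.5; x_5 = 5.5; y_5 = 1.5; r_5 = 1; x_6 = 2; y_6 = 2.5; z_6 = 5.5; x_7 = 3; z_7 = 0.5; r_7 = 0.5; h_7 = 3; x_8 = 2.5; y_8 = 3; z_8 = 2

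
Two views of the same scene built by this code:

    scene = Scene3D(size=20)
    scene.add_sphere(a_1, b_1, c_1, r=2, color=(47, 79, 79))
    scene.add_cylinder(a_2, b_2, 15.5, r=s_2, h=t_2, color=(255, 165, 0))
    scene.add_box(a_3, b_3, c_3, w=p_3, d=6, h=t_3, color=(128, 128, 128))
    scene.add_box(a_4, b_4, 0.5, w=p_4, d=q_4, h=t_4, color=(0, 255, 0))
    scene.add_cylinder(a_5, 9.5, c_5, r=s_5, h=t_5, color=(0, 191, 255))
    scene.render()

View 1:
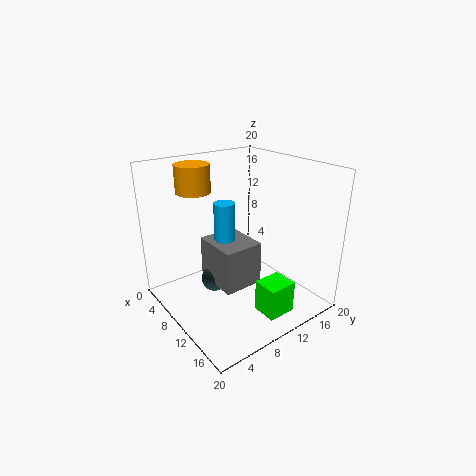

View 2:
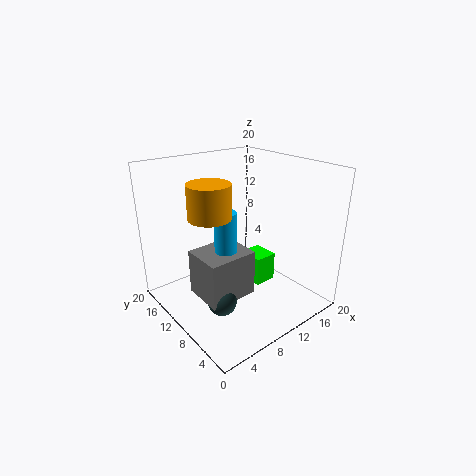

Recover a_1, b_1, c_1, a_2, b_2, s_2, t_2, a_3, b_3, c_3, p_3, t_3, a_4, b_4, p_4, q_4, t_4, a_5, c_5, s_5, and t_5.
a_1 = 6, b_1 = 8.5, c_1 = 2, a_2 = 3.5, b_2 = 7, s_2 = 2.5, t_2 = 4, a_3 = 4, b_3 = 7.5, c_3 = 2, p_3 = 7, t_3 = 6.5, a_4 = 14, b_4 = 10, p_4 = 3.5, q_4 = 4, t_4 = 4.5, a_5 = 7.5, c_5 = 9, s_5 = 1.5, t_5 = 5.5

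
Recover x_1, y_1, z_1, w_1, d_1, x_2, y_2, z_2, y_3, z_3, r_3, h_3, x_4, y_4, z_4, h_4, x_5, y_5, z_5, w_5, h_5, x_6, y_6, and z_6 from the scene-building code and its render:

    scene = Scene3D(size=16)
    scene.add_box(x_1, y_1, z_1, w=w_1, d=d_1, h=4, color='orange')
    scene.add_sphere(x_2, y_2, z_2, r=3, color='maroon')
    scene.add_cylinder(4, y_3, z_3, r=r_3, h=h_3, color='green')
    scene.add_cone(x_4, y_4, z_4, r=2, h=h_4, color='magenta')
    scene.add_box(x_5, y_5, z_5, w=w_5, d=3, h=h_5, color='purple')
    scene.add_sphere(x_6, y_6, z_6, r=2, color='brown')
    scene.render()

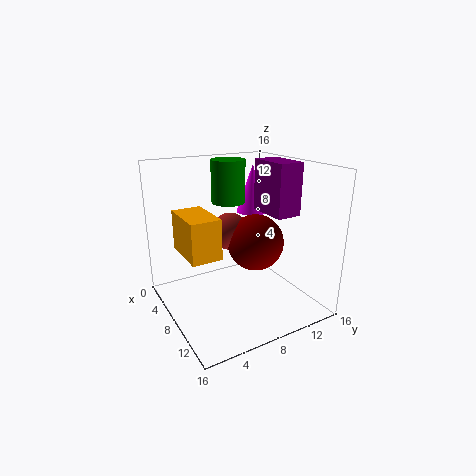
x_1 = 7; y_1 = 1; z_1 = 8; w_1 = 5; d_1 = 3; x_2 = 10; y_2 = 9; z_2 = 8; y_3 = 9; z_3 = 11; r_3 = 2; h_3 = 5; x_4 = 3; y_4 = 13; z_4 = 9; h_4 = 6; x_5 = 5; y_5 = 12; z_5 = 10; w_5 = 5; h_5 = 6; x_6 = 8; y_6 = 7; z_6 = 9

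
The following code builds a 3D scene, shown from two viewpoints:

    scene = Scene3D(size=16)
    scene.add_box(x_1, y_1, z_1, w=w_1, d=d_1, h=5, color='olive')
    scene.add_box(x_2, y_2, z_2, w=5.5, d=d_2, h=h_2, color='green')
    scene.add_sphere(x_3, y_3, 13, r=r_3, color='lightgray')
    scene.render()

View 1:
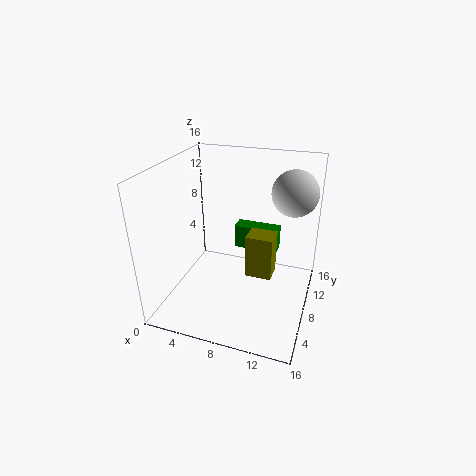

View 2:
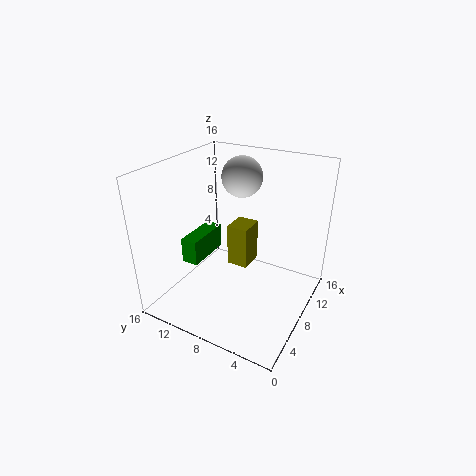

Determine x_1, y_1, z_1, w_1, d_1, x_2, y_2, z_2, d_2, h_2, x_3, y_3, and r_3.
x_1 = 9; y_1 = 7.5; z_1 = 3.5; w_1 = 3; d_1 = 2.5; x_2 = 6; y_2 = 12.5; z_2 = 4; d_2 = 2; h_2 = 3; x_3 = 13.5; y_3 = 10.5; r_3 = 2.5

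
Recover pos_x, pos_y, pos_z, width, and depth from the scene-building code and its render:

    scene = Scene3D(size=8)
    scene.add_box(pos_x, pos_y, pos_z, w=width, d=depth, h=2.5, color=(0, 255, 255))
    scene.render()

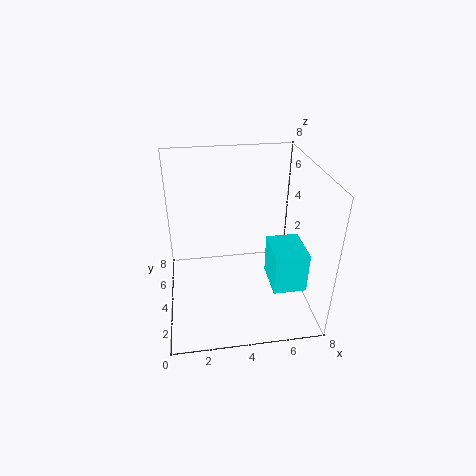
pos_x = 6
pos_y = 3
pos_z = 0.5
width = 2
depth = 2.5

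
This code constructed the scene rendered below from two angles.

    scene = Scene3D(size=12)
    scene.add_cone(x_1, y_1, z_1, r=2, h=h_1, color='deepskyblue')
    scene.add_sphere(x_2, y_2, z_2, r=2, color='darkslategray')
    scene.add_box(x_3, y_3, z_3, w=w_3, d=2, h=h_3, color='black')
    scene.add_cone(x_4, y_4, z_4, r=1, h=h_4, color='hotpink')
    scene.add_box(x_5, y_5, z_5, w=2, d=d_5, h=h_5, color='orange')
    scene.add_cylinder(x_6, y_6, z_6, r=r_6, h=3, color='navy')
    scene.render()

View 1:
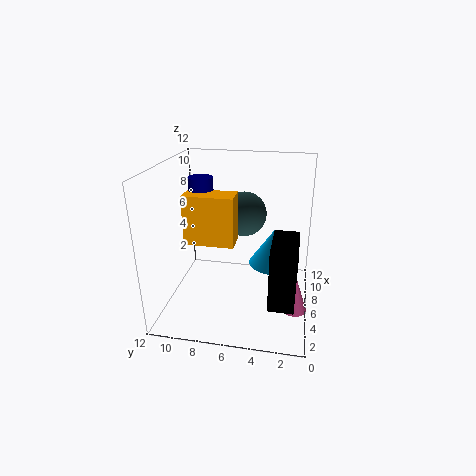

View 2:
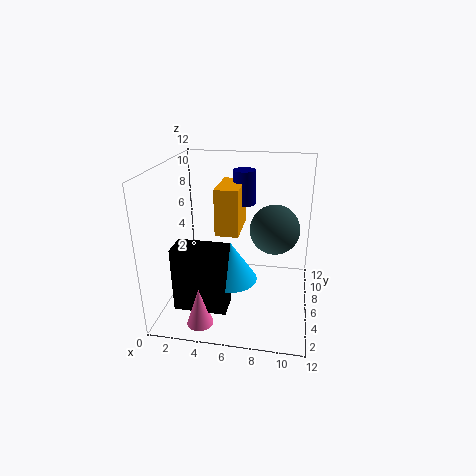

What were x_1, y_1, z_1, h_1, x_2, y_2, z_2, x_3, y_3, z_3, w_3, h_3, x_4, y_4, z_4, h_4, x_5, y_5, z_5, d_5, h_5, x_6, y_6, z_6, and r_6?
x_1 = 6, y_1 = 3, z_1 = 4, h_1 = 3, x_2 = 9, y_2 = 6, z_2 = 7, x_3 = 2, y_3 = 1, z_3 = 2, w_3 = 4, h_3 = 5, x_4 = 4, y_4 = 1, z_4 = 1, h_4 = 3, x_5 = 4, y_5 = 6, z_5 = 6, d_5 = 4, h_5 = 4, x_6 = 6, y_6 = 9, z_6 = 8, r_6 = 1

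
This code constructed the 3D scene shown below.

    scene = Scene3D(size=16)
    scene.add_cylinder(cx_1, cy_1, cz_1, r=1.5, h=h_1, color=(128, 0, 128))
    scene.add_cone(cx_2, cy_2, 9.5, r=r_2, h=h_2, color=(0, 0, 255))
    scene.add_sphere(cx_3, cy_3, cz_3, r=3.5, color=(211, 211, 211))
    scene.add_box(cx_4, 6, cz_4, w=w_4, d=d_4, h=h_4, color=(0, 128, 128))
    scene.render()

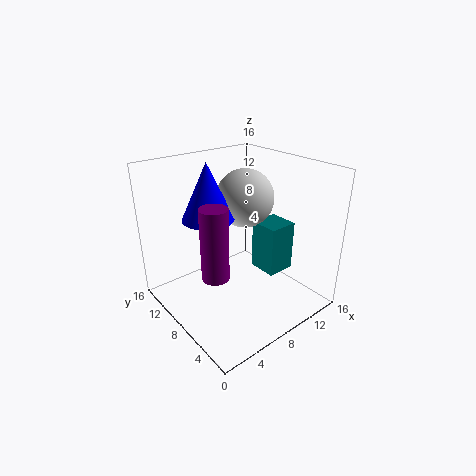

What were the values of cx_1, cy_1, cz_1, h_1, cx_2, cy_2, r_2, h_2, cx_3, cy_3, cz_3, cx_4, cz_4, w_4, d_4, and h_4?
cx_1 = 4.5, cy_1 = 7.5, cz_1 = 4.5, h_1 = 8, cx_2 = 6.5, cy_2 = 11.5, r_2 = 3, h_2 = 6.5, cx_3 = 11.5, cy_3 = 11, cz_3 = 11, cx_4 = 11.5, cz_4 = 2.5, w_4 = 3.5, d_4 = 3.5, h_4 = 6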